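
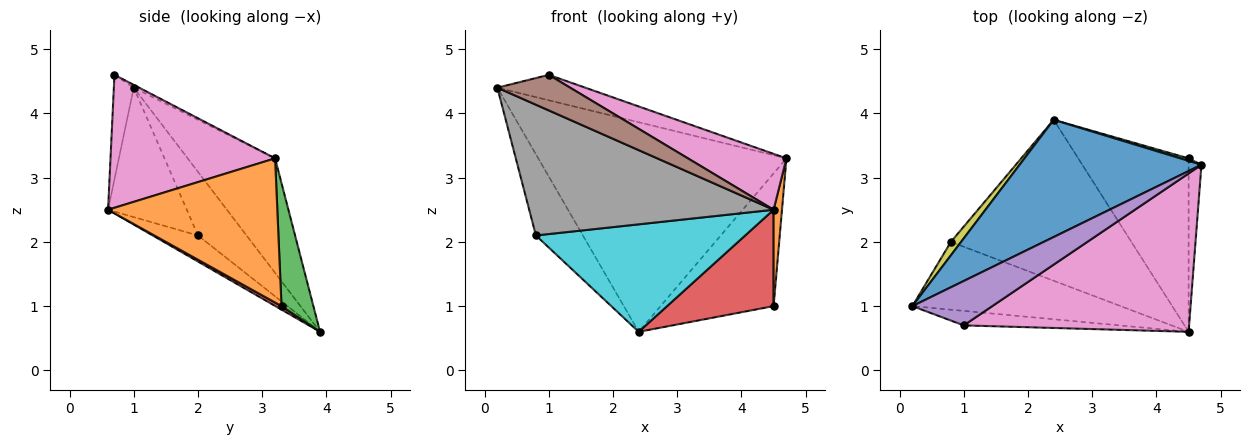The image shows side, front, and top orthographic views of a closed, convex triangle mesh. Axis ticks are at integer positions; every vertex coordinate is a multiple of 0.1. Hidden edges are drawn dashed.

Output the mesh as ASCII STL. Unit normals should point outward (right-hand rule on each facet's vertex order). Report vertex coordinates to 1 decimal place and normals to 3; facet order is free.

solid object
 facet normal -0.294 0.834 0.467
  outer loop
   vertex 2.4 3.9 0.6
   vertex 0.2 1.0 4.4
   vertex 4.7 3.2 3.3
  endloop
 endfacet
 facet normal 0.995 -0.049 -0.089
  outer loop
   vertex 4.5 3.3 1.0
   vertex 4.7 3.2 3.3
   vertex 4.5 0.6 2.5
  endloop
 endfacet
 facet normal 0.271 0.962 0.018
  outer loop
   vertex 4.5 3.3 1.0
   vertex 2.4 3.9 0.6
   vertex 4.7 3.2 3.3
  endloop
 endfacet
 facet normal 0.028 -0.485 -0.874
  outer loop
   vertex 4.5 3.3 1.0
   vertex 4.5 0.6 2.5
   vertex 2.4 3.9 0.6
  endloop
 endfacet
 facet normal -0.031 0.497 0.867
  outer loop
   vertex 1.0 0.7 4.6
   vertex 4.7 3.2 3.3
   vertex 0.2 1.0 4.4
  endloop
 endfacet
 facet normal -0.245 -0.898 -0.366
  outer loop
   vertex 1.0 0.7 4.6
   vertex 0.2 1.0 4.4
   vertex 4.5 0.6 2.5
  endloop
 endfacet
 facet normal 0.486 -0.291 0.824
  outer loop
   vertex 1.0 0.7 4.6
   vertex 4.5 0.6 2.5
   vertex 4.7 3.2 3.3
  endloop
 endfacet
 facet normal -0.275 -0.853 -0.443
  outer loop
   vertex 0.8 2.0 2.1
   vertex 4.5 0.6 2.5
   vertex 0.2 1.0 4.4
  endloop
 endfacet
 facet normal -0.714 0.691 0.114
  outer loop
   vertex 0.8 2.0 2.1
   vertex 0.2 1.0 4.4
   vertex 2.4 3.9 0.6
  endloop
 endfacet
 facet normal -0.119 -0.551 -0.826
  outer loop
   vertex 0.8 2.0 2.1
   vertex 2.4 3.9 0.6
   vertex 4.5 0.6 2.5
  endloop
 endfacet
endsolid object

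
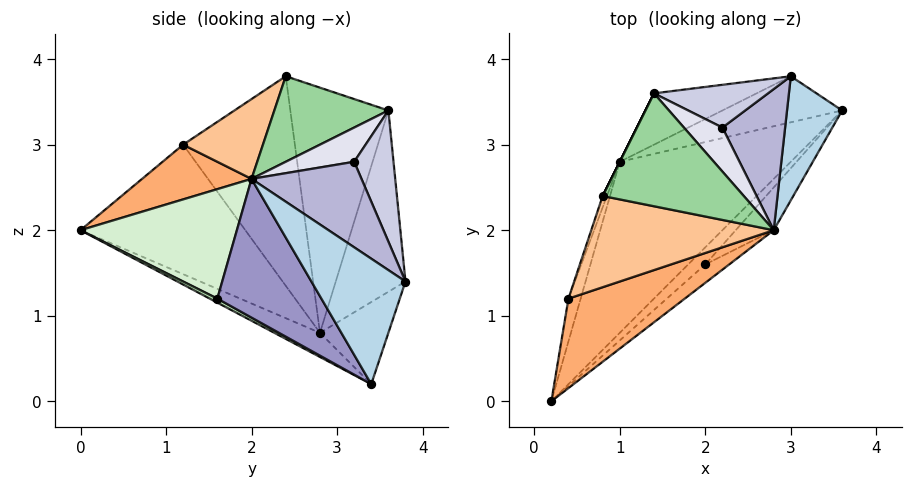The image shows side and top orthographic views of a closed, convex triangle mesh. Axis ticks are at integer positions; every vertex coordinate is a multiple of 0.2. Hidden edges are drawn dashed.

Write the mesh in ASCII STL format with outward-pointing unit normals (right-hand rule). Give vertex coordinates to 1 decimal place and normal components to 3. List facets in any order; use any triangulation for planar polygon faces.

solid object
 facet normal -0.130 -0.359 -0.924
  outer loop
   vertex 1.0 2.8 0.8
   vertex 3.6 3.4 0.2
   vertex 0.2 0.0 2.0
  endloop
 endfacet
 facet normal -0.296 0.852 -0.432
  outer loop
   vertex 1.0 2.8 0.8
   vertex 3.0 3.8 1.4
   vertex 3.6 3.4 0.2
  endloop
 endfacet
 facet normal 0.903 0.164 0.397
  outer loop
   vertex 2.8 2.0 2.6
   vertex 3.6 3.4 0.2
   vertex 3.0 3.8 1.4
  endloop
 endfacet
 facet normal -0.967 0.237 -0.091
  outer loop
   vertex 0.4 1.2 3.0
   vertex 1.0 2.8 0.8
   vertex 0.2 0.0 2.0
  endloop
 endfacet
 facet normal -0.945 0.328 -0.019
  outer loop
   vertex 0.4 1.2 3.0
   vertex 0.8 2.4 3.8
   vertex 1.0 2.8 0.8
  endloop
 endfacet
 facet normal 0.328 -0.636 0.698
  outer loop
   vertex 0.4 1.2 3.0
   vertex 0.2 0.0 2.0
   vertex 2.8 2.0 2.6
  endloop
 endfacet
 facet normal 0.322 -0.597 0.735
  outer loop
   vertex 0.4 1.2 3.0
   vertex 2.8 2.0 2.6
   vertex 0.8 2.4 3.8
  endloop
 endfacet
 facet normal -0.894 0.447 0.000
  outer loop
   vertex 1.4 3.6 3.4
   vertex 1.0 2.8 0.8
   vertex 0.8 2.4 3.8
  endloop
 endfacet
 facet normal -0.384 0.898 -0.217
  outer loop
   vertex 1.4 3.6 3.4
   vertex 3.0 3.8 1.4
   vertex 1.0 2.8 0.8
  endloop
 endfacet
 facet normal 0.518 0.026 0.855
  outer loop
   vertex 1.4 3.6 3.4
   vertex 0.8 2.4 3.8
   vertex 2.8 2.0 2.6
  endloop
 endfacet
 facet normal 0.184 -0.597 -0.781
  outer loop
   vertex 2.0 1.6 1.2
   vertex 0.2 0.0 2.0
   vertex 3.6 3.4 0.2
  endloop
 endfacet
 facet normal 0.624 -0.770 -0.136
  outer loop
   vertex 2.0 1.6 1.2
   vertex 2.8 2.0 2.6
   vertex 0.2 0.0 2.0
  endloop
 endfacet
 facet normal 0.681 -0.709 -0.186
  outer loop
   vertex 2.0 1.6 1.2
   vertex 3.6 3.4 0.2
   vertex 2.8 2.0 2.6
  endloop
 endfacet
 facet normal 0.771 0.291 0.566
  outer loop
   vertex 2.2 3.2 2.8
   vertex 2.8 2.0 2.6
   vertex 3.0 3.8 1.4
  endloop
 endfacet
 facet normal 0.668 0.465 0.581
  outer loop
   vertex 2.2 3.2 2.8
   vertex 3.0 3.8 1.4
   vertex 1.4 3.6 3.4
  endloop
 endfacet
 facet normal 0.650 0.203 0.732
  outer loop
   vertex 2.2 3.2 2.8
   vertex 1.4 3.6 3.4
   vertex 2.8 2.0 2.6
  endloop
 endfacet
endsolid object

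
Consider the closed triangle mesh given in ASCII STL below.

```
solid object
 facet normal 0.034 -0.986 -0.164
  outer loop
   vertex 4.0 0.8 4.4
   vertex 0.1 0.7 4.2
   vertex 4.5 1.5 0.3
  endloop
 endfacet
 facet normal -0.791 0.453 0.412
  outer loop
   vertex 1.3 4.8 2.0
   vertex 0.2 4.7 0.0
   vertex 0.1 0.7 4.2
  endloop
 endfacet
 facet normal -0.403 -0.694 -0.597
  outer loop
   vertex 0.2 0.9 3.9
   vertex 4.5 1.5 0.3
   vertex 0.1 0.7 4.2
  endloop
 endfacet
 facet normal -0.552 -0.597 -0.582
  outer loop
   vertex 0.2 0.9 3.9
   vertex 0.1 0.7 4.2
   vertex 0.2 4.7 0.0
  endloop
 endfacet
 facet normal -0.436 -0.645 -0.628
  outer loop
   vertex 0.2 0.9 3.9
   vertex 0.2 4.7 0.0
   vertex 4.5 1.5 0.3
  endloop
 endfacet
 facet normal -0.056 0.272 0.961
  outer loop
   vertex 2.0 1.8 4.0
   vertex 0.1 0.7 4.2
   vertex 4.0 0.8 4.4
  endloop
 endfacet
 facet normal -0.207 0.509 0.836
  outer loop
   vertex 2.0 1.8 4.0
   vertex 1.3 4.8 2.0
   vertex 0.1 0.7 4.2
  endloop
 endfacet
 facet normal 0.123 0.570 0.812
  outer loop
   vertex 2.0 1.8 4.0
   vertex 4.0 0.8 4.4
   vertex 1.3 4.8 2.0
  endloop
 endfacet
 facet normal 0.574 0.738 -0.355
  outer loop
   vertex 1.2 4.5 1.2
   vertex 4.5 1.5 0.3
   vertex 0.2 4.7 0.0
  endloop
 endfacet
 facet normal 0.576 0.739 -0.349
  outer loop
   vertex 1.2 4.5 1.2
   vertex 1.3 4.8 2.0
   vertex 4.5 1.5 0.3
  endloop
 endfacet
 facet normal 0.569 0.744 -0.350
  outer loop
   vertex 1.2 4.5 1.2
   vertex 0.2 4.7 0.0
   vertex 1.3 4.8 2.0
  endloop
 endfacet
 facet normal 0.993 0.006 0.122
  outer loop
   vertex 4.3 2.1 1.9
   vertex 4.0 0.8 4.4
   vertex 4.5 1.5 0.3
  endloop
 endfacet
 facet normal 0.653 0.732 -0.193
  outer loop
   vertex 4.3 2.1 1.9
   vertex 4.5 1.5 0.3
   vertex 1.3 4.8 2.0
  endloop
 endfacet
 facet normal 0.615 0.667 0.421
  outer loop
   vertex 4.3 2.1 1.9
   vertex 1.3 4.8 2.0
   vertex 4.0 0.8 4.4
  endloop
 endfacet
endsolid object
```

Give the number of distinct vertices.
9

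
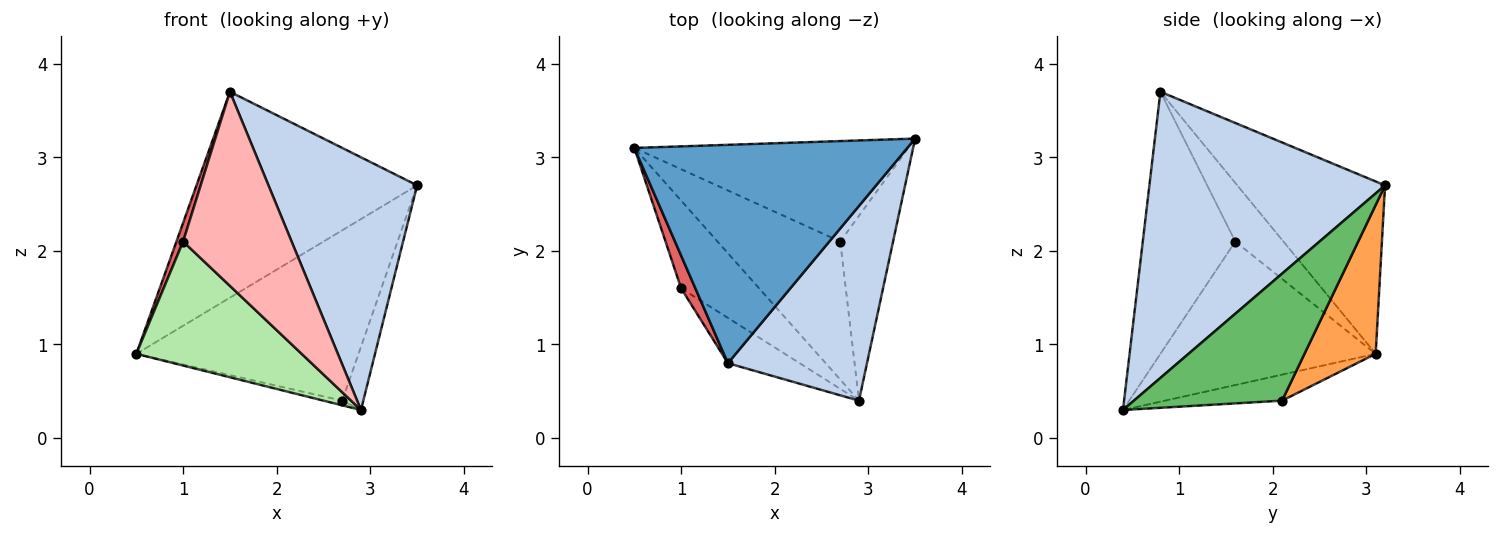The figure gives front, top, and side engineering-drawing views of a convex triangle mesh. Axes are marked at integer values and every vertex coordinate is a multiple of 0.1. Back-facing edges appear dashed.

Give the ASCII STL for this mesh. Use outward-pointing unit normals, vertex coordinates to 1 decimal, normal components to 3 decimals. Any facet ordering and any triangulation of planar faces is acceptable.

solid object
 facet normal -0.417 0.623 0.661
  outer loop
   vertex 1.5 0.8 3.7
   vertex 3.5 3.2 2.7
   vertex 0.5 3.1 0.9
  endloop
 endfacet
 facet normal 0.782 -0.493 0.380
  outer loop
   vertex 1.5 0.8 3.7
   vertex 2.9 0.4 0.3
   vertex 3.5 3.2 2.7
  endloop
 endfacet
 facet normal 0.266 0.830 -0.490
  outer loop
   vertex 2.7 2.1 0.4
   vertex 0.5 3.1 0.9
   vertex 3.5 3.2 2.7
  endloop
 endfacet
 facet normal -0.207 0.033 -0.978
  outer loop
   vertex 2.7 2.1 0.4
   vertex 2.9 0.4 0.3
   vertex 0.5 3.1 0.9
  endloop
 endfacet
 facet normal 0.916 0.130 -0.381
  outer loop
   vertex 2.7 2.1 0.4
   vertex 3.5 3.2 2.7
   vertex 2.9 0.4 0.3
  endloop
 endfacet
 facet normal -0.728 -0.559 -0.396
  outer loop
   vertex 1.0 1.6 2.1
   vertex 0.5 3.1 0.9
   vertex 2.9 0.4 0.3
  endloop
 endfacet
 facet normal -0.963 -0.134 0.234
  outer loop
   vertex 1.0 1.6 2.1
   vertex 1.5 0.8 3.7
   vertex 0.5 3.1 0.9
  endloop
 endfacet
 facet normal -0.639 -0.749 -0.175
  outer loop
   vertex 1.0 1.6 2.1
   vertex 2.9 0.4 0.3
   vertex 1.5 0.8 3.7
  endloop
 endfacet
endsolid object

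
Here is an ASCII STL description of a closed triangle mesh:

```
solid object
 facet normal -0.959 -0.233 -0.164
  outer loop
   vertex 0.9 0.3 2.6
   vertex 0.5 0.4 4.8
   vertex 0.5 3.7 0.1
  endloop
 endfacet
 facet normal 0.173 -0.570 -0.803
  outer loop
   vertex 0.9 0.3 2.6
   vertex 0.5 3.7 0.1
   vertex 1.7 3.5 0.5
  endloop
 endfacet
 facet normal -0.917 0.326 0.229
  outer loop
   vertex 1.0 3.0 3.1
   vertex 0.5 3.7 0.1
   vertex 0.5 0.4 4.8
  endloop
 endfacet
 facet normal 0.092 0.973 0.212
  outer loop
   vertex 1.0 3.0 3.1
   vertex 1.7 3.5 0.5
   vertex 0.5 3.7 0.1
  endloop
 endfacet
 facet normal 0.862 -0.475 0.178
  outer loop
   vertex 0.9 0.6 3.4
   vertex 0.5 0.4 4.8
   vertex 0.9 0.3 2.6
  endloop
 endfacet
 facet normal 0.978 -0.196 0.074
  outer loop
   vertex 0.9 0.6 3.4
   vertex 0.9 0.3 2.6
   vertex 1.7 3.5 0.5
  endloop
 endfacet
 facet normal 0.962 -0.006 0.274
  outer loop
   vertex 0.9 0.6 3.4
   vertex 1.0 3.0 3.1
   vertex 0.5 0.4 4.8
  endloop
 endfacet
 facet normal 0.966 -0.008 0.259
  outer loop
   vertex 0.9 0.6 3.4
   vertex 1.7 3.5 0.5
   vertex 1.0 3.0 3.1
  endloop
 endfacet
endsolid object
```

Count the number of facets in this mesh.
8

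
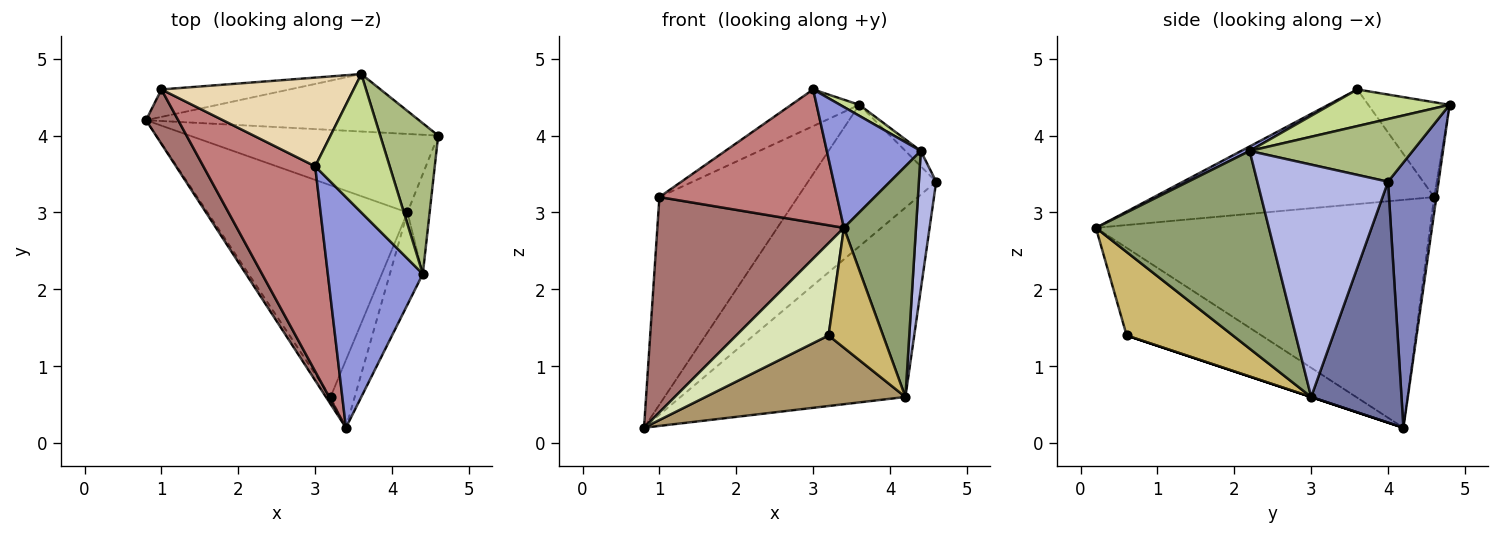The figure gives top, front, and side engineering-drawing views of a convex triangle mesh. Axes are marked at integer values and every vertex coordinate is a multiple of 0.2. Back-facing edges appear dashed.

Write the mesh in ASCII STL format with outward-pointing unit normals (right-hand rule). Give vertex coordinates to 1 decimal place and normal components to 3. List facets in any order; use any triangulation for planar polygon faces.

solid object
 facet normal 0.348 0.866 -0.359
  outer loop
   vertex 4.2 3.0 0.6
   vertex 0.8 4.2 0.2
   vertex 4.6 4.0 3.4
  endloop
 endfacet
 facet normal 0.343 0.870 -0.353
  outer loop
   vertex 3.6 4.8 4.4
   vertex 4.6 4.0 3.4
   vertex 0.8 4.2 0.2
  endloop
 endfacet
 facet normal 0.042 -0.464 0.885
  outer loop
   vertex 4.4 2.2 3.8
   vertex 3.0 3.6 4.6
   vertex 3.4 0.2 2.8
  endloop
 endfacet
 facet normal 0.987 -0.131 -0.094
  outer loop
   vertex 4.4 2.2 3.8
   vertex 4.2 3.0 0.6
   vertex 4.6 4.0 3.4
  endloop
 endfacet
 facet normal 0.912 -0.380 -0.152
  outer loop
   vertex 4.4 2.2 3.8
   vertex 3.4 0.2 2.8
   vertex 4.2 3.0 0.6
  endloop
 endfacet
 facet normal 0.733 0.069 0.677
  outer loop
   vertex 4.4 2.2 3.8
   vertex 4.6 4.0 3.4
   vertex 3.6 4.8 4.4
  endloop
 endfacet
 facet normal 0.440 -0.071 0.895
  outer loop
   vertex 4.4 2.2 3.8
   vertex 3.6 4.8 4.4
   vertex 3.0 3.6 4.6
  endloop
 endfacet
 facet normal -0.825 -0.564 -0.043
  outer loop
   vertex 3.2 0.6 1.4
   vertex 3.4 0.2 2.8
   vertex 0.8 4.2 0.2
  endloop
 endfacet
 facet normal 0.000 -0.316 -0.949
  outer loop
   vertex 3.2 0.6 1.4
   vertex 0.8 4.2 0.2
   vertex 4.2 3.0 0.6
  endloop
 endfacet
 facet normal 0.862 -0.442 -0.249
  outer loop
   vertex 3.2 0.6 1.4
   vertex 4.2 3.0 0.6
   vertex 3.4 0.2 2.8
  endloop
 endfacet
 facet normal -0.016 0.991 -0.131
  outer loop
   vertex 1.0 4.6 3.2
   vertex 3.6 4.8 4.4
   vertex 0.8 4.2 0.2
  endloop
 endfacet
 facet normal -0.415 0.348 0.841
  outer loop
   vertex 1.0 4.6 3.2
   vertex 3.0 3.6 4.6
   vertex 3.6 4.8 4.4
  endloop
 endfacet
 facet normal -0.867 -0.484 0.122
  outer loop
   vertex 1.0 4.6 3.2
   vertex 0.8 4.2 0.2
   vertex 3.4 0.2 2.8
  endloop
 endfacet
 facet normal -0.652 -0.413 0.636
  outer loop
   vertex 1.0 4.6 3.2
   vertex 3.4 0.2 2.8
   vertex 3.0 3.6 4.6
  endloop
 endfacet
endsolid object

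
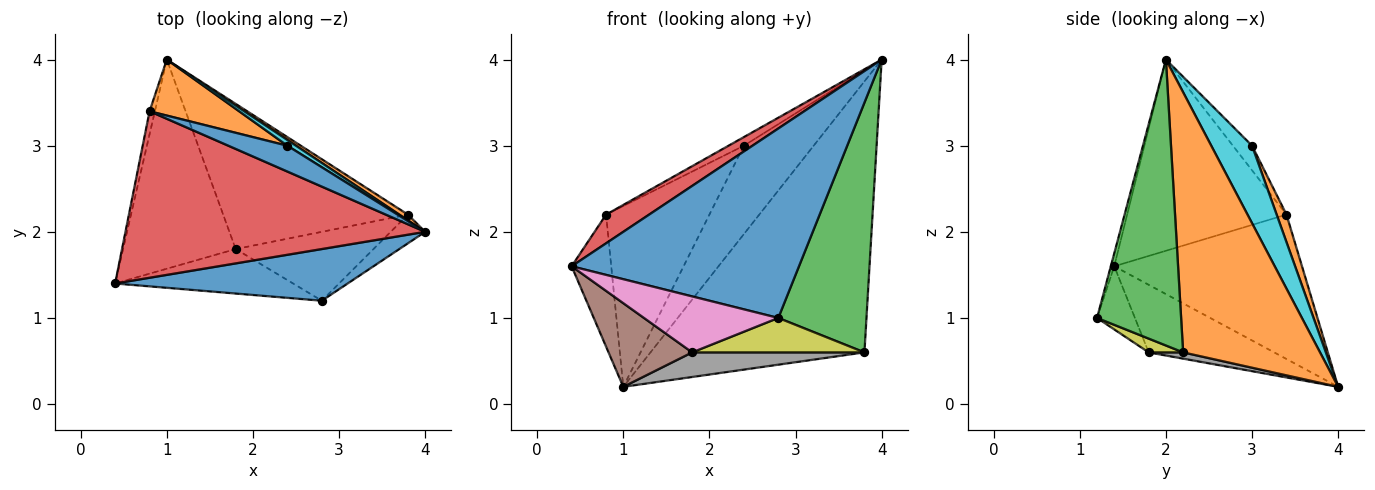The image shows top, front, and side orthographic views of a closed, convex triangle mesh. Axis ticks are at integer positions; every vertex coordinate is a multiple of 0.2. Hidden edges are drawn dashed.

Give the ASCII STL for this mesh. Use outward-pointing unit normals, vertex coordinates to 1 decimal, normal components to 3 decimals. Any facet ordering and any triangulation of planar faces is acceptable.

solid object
 facet normal -0.015 -0.965 0.263
  outer loop
   vertex 2.8 1.2 1.0
   vertex 4.0 2.0 4.0
   vertex 0.4 1.4 1.6
  endloop
 endfacet
 facet normal 0.539 0.842 0.018
  outer loop
   vertex 3.8 2.2 0.6
   vertex 1.0 4.0 0.2
   vertex 4.0 2.0 4.0
  endloop
 endfacet
 facet normal 0.688 -0.721 -0.083
  outer loop
   vertex 3.8 2.2 0.6
   vertex 4.0 2.0 4.0
   vertex 2.8 1.2 1.0
  endloop
 endfacet
 facet normal -0.532 -0.144 0.834
  outer loop
   vertex 0.8 3.4 2.2
   vertex 0.4 1.4 1.6
   vertex 4.0 2.0 4.0
  endloop
 endfacet
 facet normal -0.978 0.206 -0.036
  outer loop
   vertex 0.8 3.4 2.2
   vertex 1.0 4.0 0.2
   vertex 0.4 1.4 1.6
  endloop
 endfacet
 facet normal -0.487 -0.324 -0.811
  outer loop
   vertex 1.8 1.8 0.6
   vertex 0.4 1.4 1.6
   vertex 1.0 4.0 0.2
  endloop
 endfacet
 facet normal -0.216 -0.764 -0.608
  outer loop
   vertex 1.8 1.8 0.6
   vertex 2.8 1.2 1.0
   vertex 0.4 1.4 1.6
  endloop
 endfacet
 facet normal 0.033 -0.167 -0.985
  outer loop
   vertex 1.8 1.8 0.6
   vertex 1.0 4.0 0.2
   vertex 3.8 2.2 0.6
  endloop
 endfacet
 facet normal 0.089 -0.445 -0.891
  outer loop
   vertex 1.8 1.8 0.6
   vertex 3.8 2.2 0.6
   vertex 2.8 1.2 1.0
  endloop
 endfacet
 facet normal 0.504 0.862 0.056
  outer loop
   vertex 2.4 3.0 3.0
   vertex 4.0 2.0 4.0
   vertex 1.0 4.0 0.2
  endloop
 endfacet
 facet normal -0.368 0.294 0.882
  outer loop
   vertex 2.4 3.0 3.0
   vertex 0.8 3.4 2.2
   vertex 4.0 2.0 4.0
  endloop
 endfacet
 facet normal 0.091 0.951 0.294
  outer loop
   vertex 2.4 3.0 3.0
   vertex 1.0 4.0 0.2
   vertex 0.8 3.4 2.2
  endloop
 endfacet
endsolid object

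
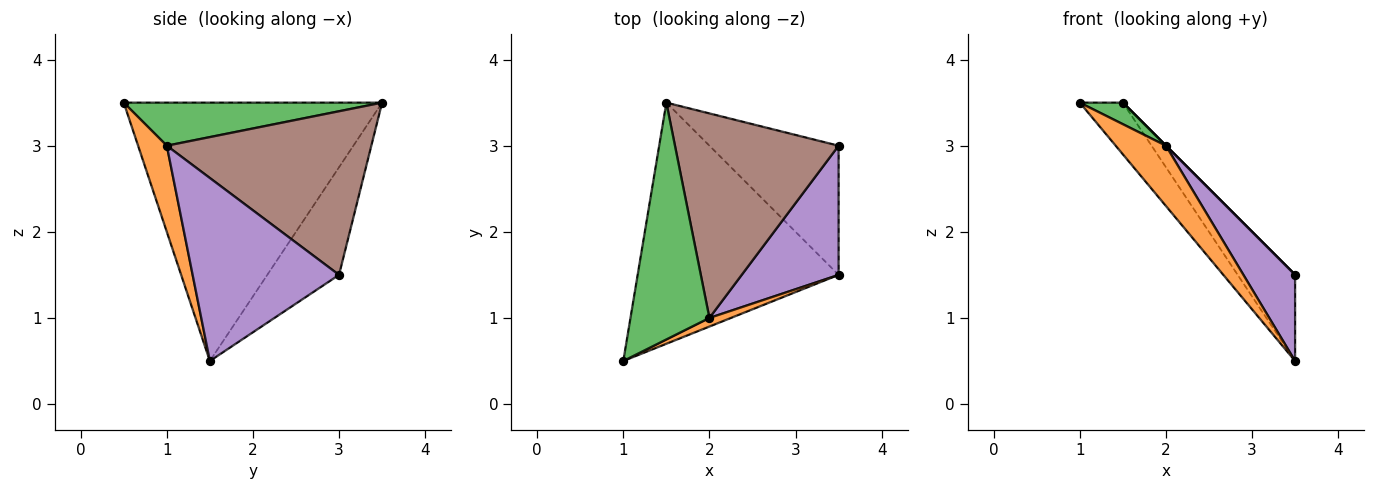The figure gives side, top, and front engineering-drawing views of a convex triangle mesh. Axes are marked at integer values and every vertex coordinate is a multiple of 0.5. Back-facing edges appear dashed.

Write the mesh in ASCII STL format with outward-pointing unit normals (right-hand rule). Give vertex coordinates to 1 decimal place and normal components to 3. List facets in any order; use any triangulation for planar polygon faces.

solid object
 facet normal -0.783 0.130 -0.609
  outer loop
   vertex 1.5 3.5 3.5
   vertex 3.5 1.5 0.5
   vertex 1.0 0.5 3.5
  endloop
 endfacet
 facet normal 0.492 -0.862 0.123
  outer loop
   vertex 2.0 1.0 3.0
   vertex 1.0 0.5 3.5
   vertex 3.5 1.5 0.5
  endloop
 endfacet
 facet normal 0.477 -0.080 0.875
  outer loop
   vertex 2.0 1.0 3.0
   vertex 1.5 3.5 3.5
   vertex 1.0 0.5 3.5
  endloop
 endfacet
 facet normal -0.570 0.456 -0.684
  outer loop
   vertex 3.5 3.0 1.5
   vertex 3.5 1.5 0.5
   vertex 1.5 3.5 3.5
  endloop
 endfacet
 facet normal 0.844 -0.298 0.447
  outer loop
   vertex 3.5 3.0 1.5
   vertex 2.0 1.0 3.0
   vertex 3.5 1.5 0.5
  endloop
 endfacet
 facet normal 0.707 0.000 0.707
  outer loop
   vertex 3.5 3.0 1.5
   vertex 1.5 3.5 3.5
   vertex 2.0 1.0 3.0
  endloop
 endfacet
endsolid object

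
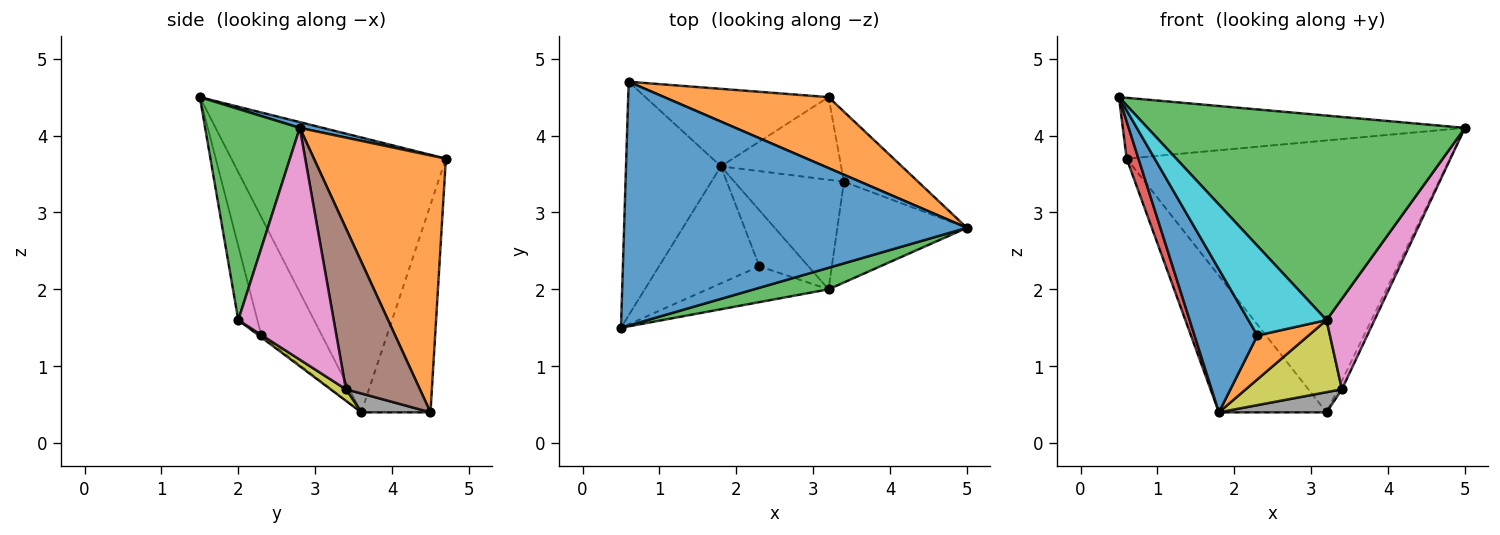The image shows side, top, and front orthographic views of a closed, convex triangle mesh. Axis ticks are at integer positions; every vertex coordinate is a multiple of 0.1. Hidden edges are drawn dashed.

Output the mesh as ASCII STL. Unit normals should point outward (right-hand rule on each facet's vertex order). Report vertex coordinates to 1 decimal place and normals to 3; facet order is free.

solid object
 facet normal 0.016 0.242 0.970
  outer loop
   vertex 0.6 4.7 3.7
   vertex 0.5 1.5 4.5
   vertex 5.0 2.8 4.1
  endloop
 endfacet
 facet normal 0.367 0.900 0.235
  outer loop
   vertex 3.2 4.5 0.4
   vertex 0.6 4.7 3.7
   vertex 5.0 2.8 4.1
  endloop
 endfacet
 facet normal 0.284 -0.953 0.100
  outer loop
   vertex 3.2 2.0 1.6
   vertex 5.0 2.8 4.1
   vertex 0.5 1.5 4.5
  endloop
 endfacet
 facet normal -0.944 -0.052 -0.326
  outer loop
   vertex 1.8 3.6 0.4
   vertex 0.5 1.5 4.5
   vertex 0.6 4.7 3.7
  endloop
 endfacet
 facet normal -0.488 0.759 -0.431
  outer loop
   vertex 1.8 3.6 0.4
   vertex 0.6 4.7 3.7
   vertex 3.2 4.5 0.4
  endloop
 endfacet
 facet normal 0.907 0.051 -0.418
  outer loop
   vertex 3.4 3.4 0.7
   vertex 3.2 4.5 0.4
   vertex 5.0 2.8 4.1
  endloop
 endfacet
 facet normal 0.799 -0.402 -0.447
  outer loop
   vertex 3.4 3.4 0.7
   vertex 5.0 2.8 4.1
   vertex 3.2 2.0 1.6
  endloop
 endfacet
 facet normal 0.151 -0.235 -0.960
  outer loop
   vertex 3.4 3.4 0.7
   vertex 1.8 3.6 0.4
   vertex 3.2 4.5 0.4
  endloop
 endfacet
 facet normal 0.088 -0.548 -0.832
  outer loop
   vertex 3.4 3.4 0.7
   vertex 3.2 2.0 1.6
   vertex 1.8 3.6 0.4
  endloop
 endfacet
 facet normal -0.221 -0.905 -0.362
  outer loop
   vertex 2.3 2.3 1.4
   vertex 3.2 2.0 1.6
   vertex 0.5 1.5 4.5
  endloop
 endfacet
 facet normal -0.598 -0.620 -0.507
  outer loop
   vertex 2.3 2.3 1.4
   vertex 0.5 1.5 4.5
   vertex 1.8 3.6 0.4
  endloop
 endfacet
 facet normal -0.031 -0.617 -0.786
  outer loop
   vertex 2.3 2.3 1.4
   vertex 1.8 3.6 0.4
   vertex 3.2 2.0 1.6
  endloop
 endfacet
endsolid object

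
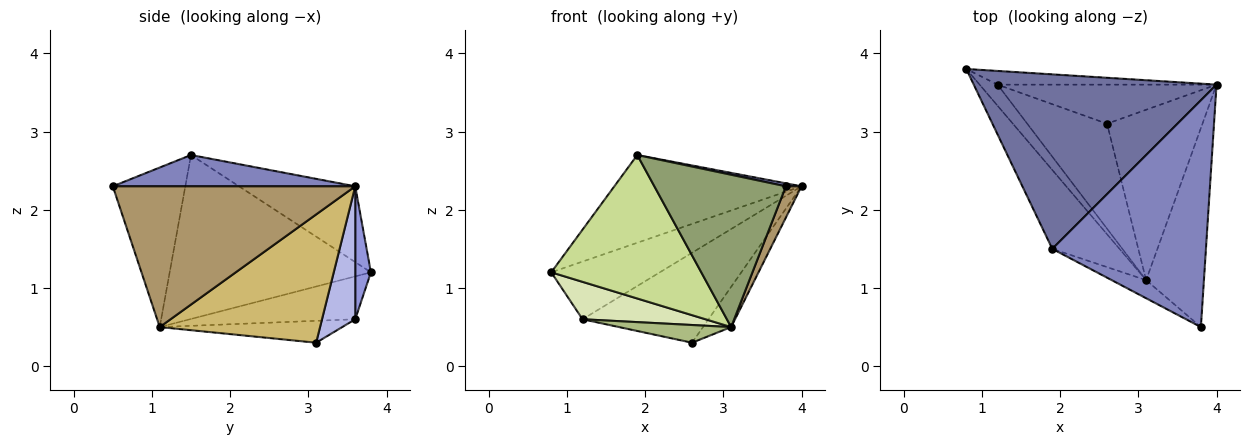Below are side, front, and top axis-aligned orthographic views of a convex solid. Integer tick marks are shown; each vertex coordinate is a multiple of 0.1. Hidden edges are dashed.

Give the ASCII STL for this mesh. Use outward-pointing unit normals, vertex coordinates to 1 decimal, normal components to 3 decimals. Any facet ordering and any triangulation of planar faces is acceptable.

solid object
 facet normal -0.269 0.433 0.861
  outer loop
   vertex 1.9 1.5 2.7
   vertex 4.0 3.6 2.3
   vertex 0.8 3.8 1.2
  endloop
 endfacet
 facet normal 0.200 -0.013 0.980
  outer loop
   vertex 1.9 1.5 2.7
   vertex 3.8 0.5 2.3
   vertex 4.0 3.6 2.3
  endloop
 endfacet
 facet normal 0.139 0.964 -0.229
  outer loop
   vertex 1.2 3.6 0.6
   vertex 0.8 3.8 1.2
   vertex 4.0 3.6 2.3
  endloop
 endfacet
 facet normal 0.235 0.891 -0.388
  outer loop
   vertex 1.2 3.6 0.6
   vertex 4.0 3.6 2.3
   vertex 2.6 3.1 0.3
  endloop
 endfacet
 facet normal -0.480 -0.871 -0.104
  outer loop
   vertex 3.1 1.1 0.5
   vertex 3.8 0.5 2.3
   vertex 1.9 1.5 2.7
  endloop
 endfacet
 facet normal -0.261 -0.161 -0.952
  outer loop
   vertex 3.1 1.1 0.5
   vertex 1.2 3.6 0.6
   vertex 2.6 3.1 0.3
  endloop
 endfacet
 facet normal -0.762 -0.568 -0.312
  outer loop
   vertex 3.1 1.1 0.5
   vertex 1.9 1.5 2.7
   vertex 0.8 3.8 1.2
  endloop
 endfacet
 facet normal -0.761 -0.565 -0.319
  outer loop
   vertex 3.1 1.1 0.5
   vertex 0.8 3.8 1.2
   vertex 1.2 3.6 0.6
  endloop
 endfacet
 facet normal 0.923 -0.060 -0.379
  outer loop
   vertex 3.1 1.1 0.5
   vertex 4.0 3.6 2.3
   vertex 3.8 0.5 2.3
  endloop
 endfacet
 facet normal 0.794 0.140 -0.591
  outer loop
   vertex 3.1 1.1 0.5
   vertex 2.6 3.1 0.3
   vertex 4.0 3.6 2.3
  endloop
 endfacet
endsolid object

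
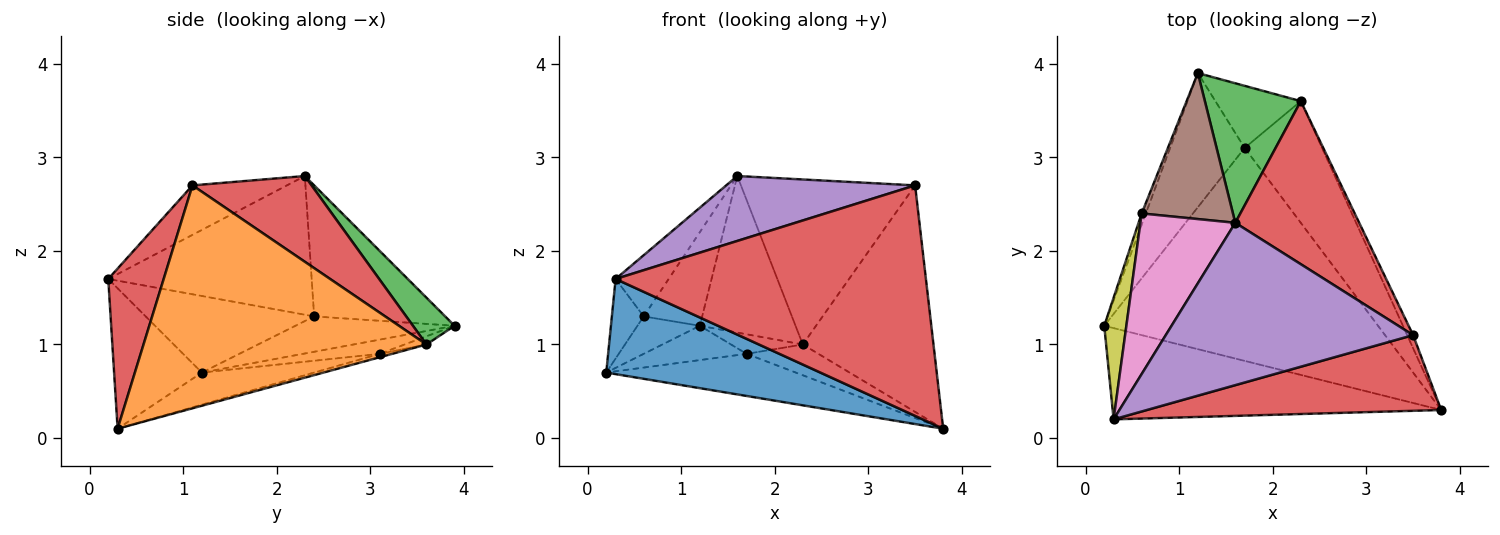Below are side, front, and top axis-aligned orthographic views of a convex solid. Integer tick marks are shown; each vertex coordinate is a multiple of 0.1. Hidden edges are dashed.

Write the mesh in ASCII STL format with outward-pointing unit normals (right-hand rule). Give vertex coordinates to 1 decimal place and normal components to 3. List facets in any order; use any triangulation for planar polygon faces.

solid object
 facet normal -0.284 -0.692 -0.664
  outer loop
   vertex 0.3 0.2 1.7
   vertex 0.2 1.2 0.7
   vertex 3.8 0.3 0.1
  endloop
 endfacet
 facet normal -0.114 0.193 -0.975
  outer loop
   vertex 1.7 3.1 0.9
   vertex 3.8 0.3 0.1
   vertex 0.2 1.2 0.7
  endloop
 endfacet
 facet normal -0.182 0.244 -0.953
  outer loop
   vertex 1.7 3.1 0.9
   vertex 0.2 1.2 0.7
   vertex 1.2 3.9 1.2
  endloop
 endfacet
 facet normal 0.167 -0.937 0.308
  outer loop
   vertex 3.5 1.1 2.7
   vertex 0.3 0.2 1.7
   vertex 3.8 0.3 0.1
  endloop
 endfacet
 facet normal -0.183 -0.365 0.913
  outer loop
   vertex 3.5 1.1 2.7
   vertex 1.6 2.3 2.8
   vertex 0.3 0.2 1.7
  endloop
 endfacet
 facet normal -0.771 0.344 0.537
  outer loop
   vertex 0.6 2.4 1.3
   vertex 1.6 2.3 2.8
   vertex 1.2 3.9 1.2
  endloop
 endfacet
 facet normal -0.807 0.210 0.552
  outer loop
   vertex 0.6 2.4 1.3
   vertex 0.3 0.2 1.7
   vertex 1.6 2.3 2.8
  endloop
 endfacet
 facet normal -0.925 0.363 -0.109
  outer loop
   vertex 0.6 2.4 1.3
   vertex 1.2 3.9 1.2
   vertex 0.2 1.2 0.7
  endloop
 endfacet
 facet normal -0.945 0.179 0.273
  outer loop
   vertex 0.6 2.4 1.3
   vertex 0.2 1.2 0.7
   vertex 0.3 0.2 1.7
  endloop
 endfacet
 facet normal -0.043 0.245 -0.969
  outer loop
   vertex 2.3 3.6 1.0
   vertex 3.8 0.3 0.1
   vertex 1.7 3.1 0.9
  endloop
 endfacet
 facet normal -0.091 0.299 -0.950
  outer loop
   vertex 2.3 3.6 1.0
   vertex 1.7 3.1 0.9
   vertex 1.2 3.9 1.2
  endloop
 endfacet
 facet normal 0.908 0.419 -0.024
  outer loop
   vertex 2.3 3.6 1.0
   vertex 3.5 1.1 2.7
   vertex 3.8 0.3 0.1
  endloop
 endfacet
 facet normal 0.309 0.710 0.633
  outer loop
   vertex 2.3 3.6 1.0
   vertex 1.2 3.9 1.2
   vertex 1.6 2.3 2.8
  endloop
 endfacet
 facet normal 0.437 0.640 0.632
  outer loop
   vertex 2.3 3.6 1.0
   vertex 1.6 2.3 2.8
   vertex 3.5 1.1 2.7
  endloop
 endfacet
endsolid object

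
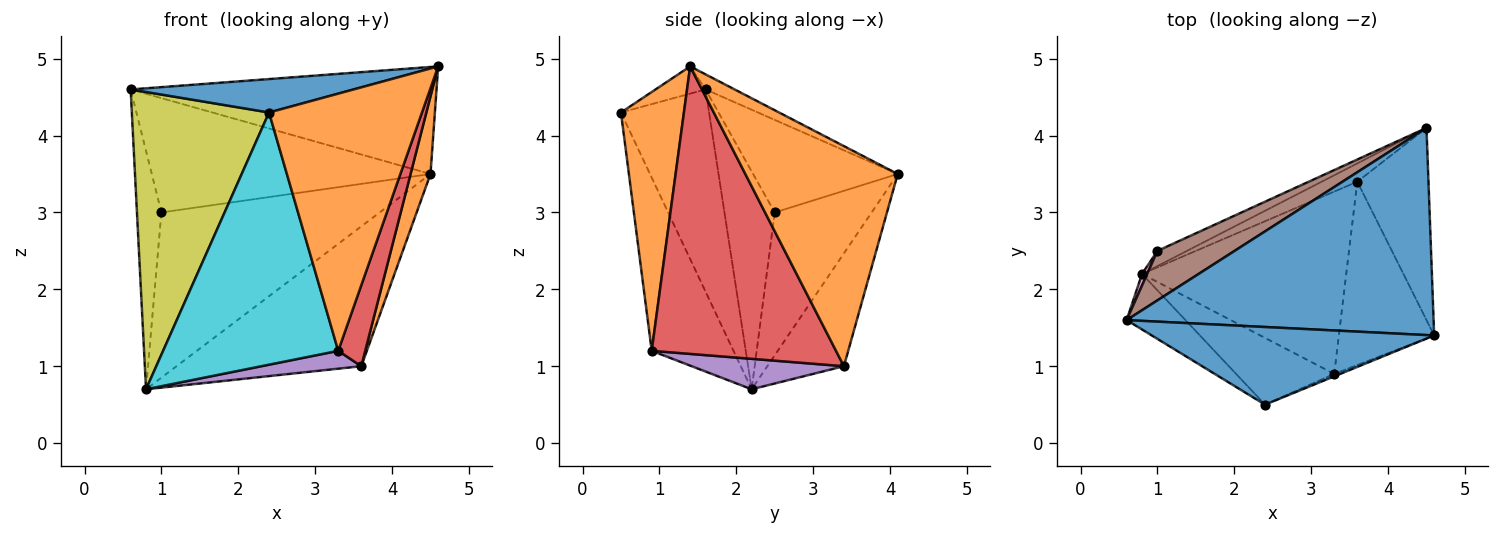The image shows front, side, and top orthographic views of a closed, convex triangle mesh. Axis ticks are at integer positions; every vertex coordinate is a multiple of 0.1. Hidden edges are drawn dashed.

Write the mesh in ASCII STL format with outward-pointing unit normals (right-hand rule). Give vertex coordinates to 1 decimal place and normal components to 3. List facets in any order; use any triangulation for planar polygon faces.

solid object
 facet normal -0.044 0.459 0.888
  outer loop
   vertex 4.5 4.1 3.5
   vertex 0.6 1.6 4.6
   vertex 4.6 1.4 4.9
  endloop
 endfacet
 facet normal 0.944 -0.123 -0.305
  outer loop
   vertex 3.6 3.4 1.0
   vertex 4.5 4.1 3.5
   vertex 4.6 1.4 4.9
  endloop
 endfacet
 facet normal -0.380 0.917 -0.120
  outer loop
   vertex 3.6 3.4 1.0
   vertex 0.8 2.2 0.7
   vertex 4.5 4.1 3.5
  endloop
 endfacet
 facet normal 0.940 -0.138 -0.312
  outer loop
   vertex 3.3 0.9 1.2
   vertex 3.6 3.4 1.0
   vertex 4.6 1.4 4.9
  endloop
 endfacet
 facet normal 0.147 -0.096 -0.984
  outer loop
   vertex 3.3 0.9 1.2
   vertex 0.8 2.2 0.7
   vertex 3.6 3.4 1.0
  endloop
 endfacet
 facet normal -0.430 0.829 0.359
  outer loop
   vertex 1.0 2.5 3.0
   vertex 0.6 1.6 4.6
   vertex 4.5 4.1 3.5
  endloop
 endfacet
 facet normal -0.899 0.437 0.021
  outer loop
   vertex 1.0 2.5 3.0
   vertex 0.8 2.2 0.7
   vertex 0.6 1.6 4.6
  endloop
 endfacet
 facet normal -0.404 0.911 -0.084
  outer loop
   vertex 1.0 2.5 3.0
   vertex 4.5 4.1 3.5
   vertex 0.8 2.2 0.7
  endloop
 endfacet
 facet normal -0.534 -0.831 -0.155
  outer loop
   vertex 2.4 0.5 4.3
   vertex 0.6 1.6 4.6
   vertex 0.8 2.2 0.7
  endloop
 endfacet
 facet normal -0.412 -0.881 -0.233
  outer loop
   vertex 2.4 0.5 4.3
   vertex 0.8 2.2 0.7
   vertex 3.3 0.9 1.2
  endloop
 endfacet
 facet normal -0.088 -0.394 0.915
  outer loop
   vertex 2.4 0.5 4.3
   vertex 4.6 1.4 4.9
   vertex 0.6 1.6 4.6
  endloop
 endfacet
 facet normal 0.381 -0.925 -0.009
  outer loop
   vertex 2.4 0.5 4.3
   vertex 3.3 0.9 1.2
   vertex 4.6 1.4 4.9
  endloop
 endfacet
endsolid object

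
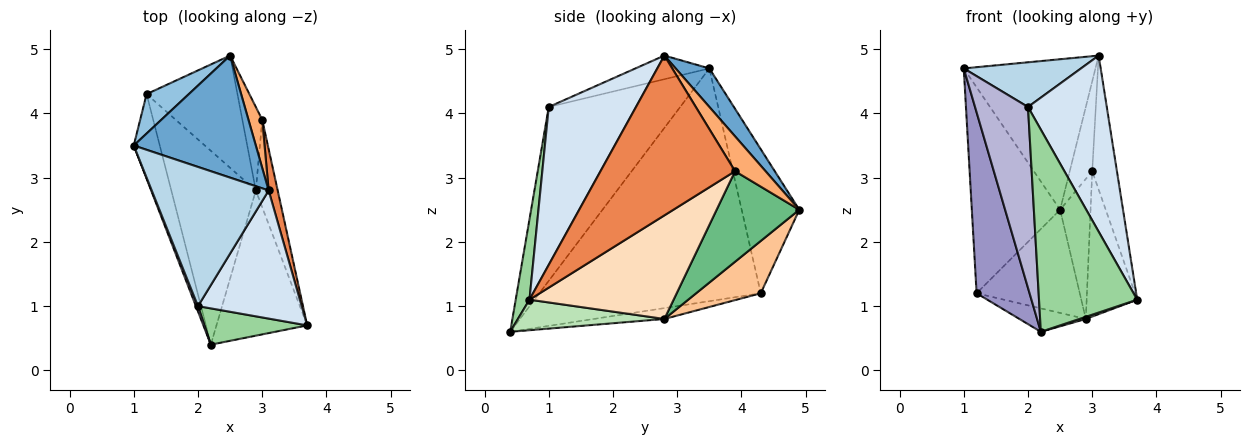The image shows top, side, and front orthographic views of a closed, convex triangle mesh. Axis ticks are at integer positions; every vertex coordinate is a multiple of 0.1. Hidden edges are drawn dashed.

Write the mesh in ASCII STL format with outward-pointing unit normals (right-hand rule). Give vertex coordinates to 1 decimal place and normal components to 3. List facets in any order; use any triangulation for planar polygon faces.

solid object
 facet normal 0.195 0.762 0.618
  outer loop
   vertex 3.1 2.8 4.9
   vertex 2.5 4.9 2.5
   vertex 1.0 3.5 4.7
  endloop
 endfacet
 facet normal -0.540 0.827 0.158
  outer loop
   vertex 1.2 4.3 1.2
   vertex 1.0 3.5 4.7
   vertex 2.5 4.9 2.5
  endloop
 endfacet
 facet normal -0.189 -0.300 0.935
  outer loop
   vertex 2.0 1.0 4.1
   vertex 3.1 2.8 4.9
   vertex 1.0 3.5 4.7
  endloop
 endfacet
 facet normal 0.667 -0.602 0.438
  outer loop
   vertex 2.0 1.0 4.1
   vertex 3.7 0.7 1.1
   vertex 3.1 2.8 4.9
  endloop
 endfacet
 facet normal 0.982 0.180 0.056
  outer loop
   vertex 3.0 3.9 3.1
   vertex 3.1 2.8 4.9
   vertex 3.7 0.7 1.1
  endloop
 endfacet
 facet normal 0.767 0.565 0.303
  outer loop
   vertex 3.0 3.9 3.1
   vertex 2.5 4.9 2.5
   vertex 3.1 2.8 4.9
  endloop
 endfacet
 facet normal 0.390 0.623 -0.678
  outer loop
   vertex 2.9 2.8 0.8
   vertex 1.2 4.3 1.2
   vertex 2.5 4.9 2.5
  endloop
 endfacet
 facet normal 0.925 0.325 -0.195
  outer loop
   vertex 2.9 2.8 0.8
   vertex 3.0 3.9 3.1
   vertex 3.7 0.7 1.1
  endloop
 endfacet
 facet normal 0.919 0.338 -0.202
  outer loop
   vertex 2.9 2.8 0.8
   vertex 2.5 4.9 2.5
   vertex 3.0 3.9 3.1
  endloop
 endfacet
 facet normal 0.137 -0.975 0.175
  outer loop
   vertex 2.2 0.4 0.6
   vertex 3.7 0.7 1.1
   vertex 2.0 1.0 4.1
  endloop
 endfacet
 facet normal 0.319 -0.014 -0.948
  outer loop
   vertex 2.2 0.4 0.6
   vertex 2.9 2.8 0.8
   vertex 3.7 0.7 1.1
  endloop
 endfacet
 facet normal -0.127 0.119 -0.985
  outer loop
   vertex 2.2 0.4 0.6
   vertex 1.2 4.3 1.2
   vertex 2.9 2.8 0.8
  endloop
 endfacet
 facet normal -0.967 -0.231 -0.108
  outer loop
   vertex 2.2 0.4 0.6
   vertex 1.0 3.5 4.7
   vertex 1.2 4.3 1.2
  endloop
 endfacet
 facet normal -0.928 -0.374 0.011
  outer loop
   vertex 2.2 0.4 0.6
   vertex 2.0 1.0 4.1
   vertex 1.0 3.5 4.7
  endloop
 endfacet
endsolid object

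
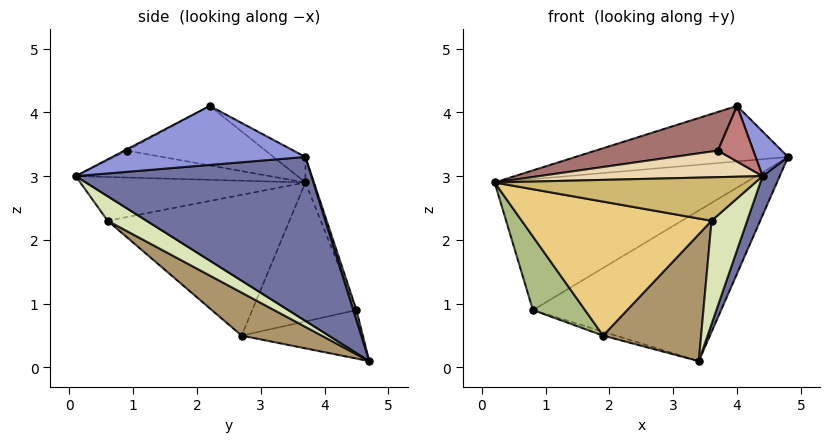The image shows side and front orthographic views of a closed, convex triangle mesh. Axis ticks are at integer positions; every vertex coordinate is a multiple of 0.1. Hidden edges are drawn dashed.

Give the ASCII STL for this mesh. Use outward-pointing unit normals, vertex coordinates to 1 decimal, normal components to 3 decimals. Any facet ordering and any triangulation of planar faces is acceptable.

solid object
 facet normal 0.906 -0.066 -0.417
  outer loop
   vertex 3.4 4.7 0.1
   vertex 4.8 3.7 3.3
   vertex 4.4 0.1 3.0
  endloop
 endfacet
 facet normal -0.075 0.500 0.863
  outer loop
   vertex 4.0 2.2 4.1
   vertex 4.8 3.7 3.3
   vertex 0.2 3.7 2.9
  endloop
 endfacet
 facet normal 0.817 -0.137 0.560
  outer loop
   vertex 4.0 2.2 4.1
   vertex 4.4 0.1 3.0
   vertex 4.8 3.7 3.3
  endloop
 endfacet
 facet normal -0.032 0.931 0.363
  outer loop
   vertex 0.8 4.5 0.9
   vertex 0.2 3.7 2.9
   vertex 4.8 3.7 3.3
  endloop
 endfacet
 facet normal 0.016 0.956 0.292
  outer loop
   vertex 0.8 4.5 0.9
   vertex 4.8 3.7 3.3
   vertex 3.4 4.7 0.1
  endloop
 endfacet
 facet normal -0.816 -0.408 -0.408
  outer loop
   vertex 0.8 4.5 0.9
   vertex 1.9 2.7 0.5
   vertex 0.2 3.7 2.9
  endloop
 endfacet
 facet normal -0.296 0.031 -0.955
  outer loop
   vertex 0.8 4.5 0.9
   vertex 3.4 4.7 0.1
   vertex 1.9 2.7 0.5
  endloop
 endfacet
 facet normal 0.444 -0.407 -0.798
  outer loop
   vertex 3.6 0.6 2.3
   vertex 3.4 4.7 0.1
   vertex 4.4 0.1 3.0
  endloop
 endfacet
 facet normal 0.351 -0.429 -0.832
  outer loop
   vertex 3.6 0.6 2.3
   vertex 1.9 2.7 0.5
   vertex 3.4 4.7 0.1
  endloop
 endfacet
 facet normal -0.640 -0.741 0.202
  outer loop
   vertex 3.6 0.6 2.3
   vertex 4.4 0.1 3.0
   vertex 0.2 3.7 2.9
  endloop
 endfacet
 facet normal -0.680 -0.710 -0.186
  outer loop
   vertex 3.6 0.6 2.3
   vertex 0.2 3.7 2.9
   vertex 1.9 2.7 0.5
  endloop
 endfacet
 facet normal -0.617 -0.710 0.341
  outer loop
   vertex 3.7 0.9 3.4
   vertex 0.2 3.7 2.9
   vertex 4.4 0.1 3.0
  endloop
 endfacet
 facet normal -0.407 -0.359 0.840
  outer loop
   vertex 3.7 0.9 3.4
   vertex 4.0 2.2 4.1
   vertex 0.2 3.7 2.9
  endloop
 endfacet
 facet normal -0.031 -0.468 0.883
  outer loop
   vertex 3.7 0.9 3.4
   vertex 4.4 0.1 3.0
   vertex 4.0 2.2 4.1
  endloop
 endfacet
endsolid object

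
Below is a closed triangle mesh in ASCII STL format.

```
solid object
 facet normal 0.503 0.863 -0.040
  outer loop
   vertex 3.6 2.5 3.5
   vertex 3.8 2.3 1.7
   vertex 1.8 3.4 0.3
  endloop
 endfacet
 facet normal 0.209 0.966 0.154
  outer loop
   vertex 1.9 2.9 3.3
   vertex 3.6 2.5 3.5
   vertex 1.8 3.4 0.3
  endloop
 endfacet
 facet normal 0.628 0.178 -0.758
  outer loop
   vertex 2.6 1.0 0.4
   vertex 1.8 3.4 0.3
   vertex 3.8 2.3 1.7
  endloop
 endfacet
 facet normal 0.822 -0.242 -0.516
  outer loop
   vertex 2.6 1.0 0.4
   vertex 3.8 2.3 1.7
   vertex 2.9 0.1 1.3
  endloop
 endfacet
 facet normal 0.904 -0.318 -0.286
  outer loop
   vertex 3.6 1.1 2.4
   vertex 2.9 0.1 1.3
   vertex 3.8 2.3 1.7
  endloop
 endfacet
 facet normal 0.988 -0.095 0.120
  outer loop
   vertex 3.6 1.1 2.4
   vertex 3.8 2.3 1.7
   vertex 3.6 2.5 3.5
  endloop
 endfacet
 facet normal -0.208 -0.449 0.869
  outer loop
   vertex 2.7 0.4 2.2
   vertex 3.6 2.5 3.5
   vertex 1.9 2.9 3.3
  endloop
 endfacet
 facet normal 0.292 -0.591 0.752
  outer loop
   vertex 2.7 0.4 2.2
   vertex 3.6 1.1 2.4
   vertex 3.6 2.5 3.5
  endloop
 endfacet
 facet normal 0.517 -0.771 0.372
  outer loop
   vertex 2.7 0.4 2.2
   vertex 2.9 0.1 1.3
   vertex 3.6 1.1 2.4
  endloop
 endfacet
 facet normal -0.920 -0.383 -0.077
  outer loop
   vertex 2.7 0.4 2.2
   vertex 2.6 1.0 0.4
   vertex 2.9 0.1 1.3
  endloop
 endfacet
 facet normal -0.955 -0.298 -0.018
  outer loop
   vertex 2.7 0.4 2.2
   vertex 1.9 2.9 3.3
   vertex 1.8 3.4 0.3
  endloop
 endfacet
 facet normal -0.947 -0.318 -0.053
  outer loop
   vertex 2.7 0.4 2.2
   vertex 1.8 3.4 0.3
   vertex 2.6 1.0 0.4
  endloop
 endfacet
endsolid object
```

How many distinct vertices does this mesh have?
8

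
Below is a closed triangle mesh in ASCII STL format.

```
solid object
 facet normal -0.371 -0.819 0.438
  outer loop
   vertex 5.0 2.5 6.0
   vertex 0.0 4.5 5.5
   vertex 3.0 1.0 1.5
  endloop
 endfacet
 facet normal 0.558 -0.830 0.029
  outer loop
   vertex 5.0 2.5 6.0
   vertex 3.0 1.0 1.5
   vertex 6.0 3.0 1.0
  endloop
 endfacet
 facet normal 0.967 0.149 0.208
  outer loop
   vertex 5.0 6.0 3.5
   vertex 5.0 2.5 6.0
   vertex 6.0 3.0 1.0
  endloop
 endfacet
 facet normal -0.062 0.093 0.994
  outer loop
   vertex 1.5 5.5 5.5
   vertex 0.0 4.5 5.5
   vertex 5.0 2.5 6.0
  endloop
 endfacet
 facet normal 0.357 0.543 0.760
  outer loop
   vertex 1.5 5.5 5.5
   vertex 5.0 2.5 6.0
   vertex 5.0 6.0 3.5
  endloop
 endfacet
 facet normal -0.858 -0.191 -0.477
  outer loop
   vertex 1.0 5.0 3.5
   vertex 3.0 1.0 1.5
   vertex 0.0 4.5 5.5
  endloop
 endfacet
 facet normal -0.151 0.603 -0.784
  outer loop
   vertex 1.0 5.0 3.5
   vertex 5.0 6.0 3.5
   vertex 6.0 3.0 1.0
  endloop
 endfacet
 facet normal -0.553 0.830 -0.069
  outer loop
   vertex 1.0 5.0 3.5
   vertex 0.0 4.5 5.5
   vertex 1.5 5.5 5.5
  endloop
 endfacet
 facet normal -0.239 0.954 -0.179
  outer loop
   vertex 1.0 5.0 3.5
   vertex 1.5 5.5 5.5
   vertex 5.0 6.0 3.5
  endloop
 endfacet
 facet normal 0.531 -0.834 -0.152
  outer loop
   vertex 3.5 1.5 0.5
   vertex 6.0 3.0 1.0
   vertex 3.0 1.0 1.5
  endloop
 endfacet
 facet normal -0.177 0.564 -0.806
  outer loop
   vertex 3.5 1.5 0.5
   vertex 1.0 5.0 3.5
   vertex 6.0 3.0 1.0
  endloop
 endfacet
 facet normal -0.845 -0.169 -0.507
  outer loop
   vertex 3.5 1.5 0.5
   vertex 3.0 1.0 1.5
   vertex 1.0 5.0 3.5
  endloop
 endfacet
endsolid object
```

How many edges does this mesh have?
18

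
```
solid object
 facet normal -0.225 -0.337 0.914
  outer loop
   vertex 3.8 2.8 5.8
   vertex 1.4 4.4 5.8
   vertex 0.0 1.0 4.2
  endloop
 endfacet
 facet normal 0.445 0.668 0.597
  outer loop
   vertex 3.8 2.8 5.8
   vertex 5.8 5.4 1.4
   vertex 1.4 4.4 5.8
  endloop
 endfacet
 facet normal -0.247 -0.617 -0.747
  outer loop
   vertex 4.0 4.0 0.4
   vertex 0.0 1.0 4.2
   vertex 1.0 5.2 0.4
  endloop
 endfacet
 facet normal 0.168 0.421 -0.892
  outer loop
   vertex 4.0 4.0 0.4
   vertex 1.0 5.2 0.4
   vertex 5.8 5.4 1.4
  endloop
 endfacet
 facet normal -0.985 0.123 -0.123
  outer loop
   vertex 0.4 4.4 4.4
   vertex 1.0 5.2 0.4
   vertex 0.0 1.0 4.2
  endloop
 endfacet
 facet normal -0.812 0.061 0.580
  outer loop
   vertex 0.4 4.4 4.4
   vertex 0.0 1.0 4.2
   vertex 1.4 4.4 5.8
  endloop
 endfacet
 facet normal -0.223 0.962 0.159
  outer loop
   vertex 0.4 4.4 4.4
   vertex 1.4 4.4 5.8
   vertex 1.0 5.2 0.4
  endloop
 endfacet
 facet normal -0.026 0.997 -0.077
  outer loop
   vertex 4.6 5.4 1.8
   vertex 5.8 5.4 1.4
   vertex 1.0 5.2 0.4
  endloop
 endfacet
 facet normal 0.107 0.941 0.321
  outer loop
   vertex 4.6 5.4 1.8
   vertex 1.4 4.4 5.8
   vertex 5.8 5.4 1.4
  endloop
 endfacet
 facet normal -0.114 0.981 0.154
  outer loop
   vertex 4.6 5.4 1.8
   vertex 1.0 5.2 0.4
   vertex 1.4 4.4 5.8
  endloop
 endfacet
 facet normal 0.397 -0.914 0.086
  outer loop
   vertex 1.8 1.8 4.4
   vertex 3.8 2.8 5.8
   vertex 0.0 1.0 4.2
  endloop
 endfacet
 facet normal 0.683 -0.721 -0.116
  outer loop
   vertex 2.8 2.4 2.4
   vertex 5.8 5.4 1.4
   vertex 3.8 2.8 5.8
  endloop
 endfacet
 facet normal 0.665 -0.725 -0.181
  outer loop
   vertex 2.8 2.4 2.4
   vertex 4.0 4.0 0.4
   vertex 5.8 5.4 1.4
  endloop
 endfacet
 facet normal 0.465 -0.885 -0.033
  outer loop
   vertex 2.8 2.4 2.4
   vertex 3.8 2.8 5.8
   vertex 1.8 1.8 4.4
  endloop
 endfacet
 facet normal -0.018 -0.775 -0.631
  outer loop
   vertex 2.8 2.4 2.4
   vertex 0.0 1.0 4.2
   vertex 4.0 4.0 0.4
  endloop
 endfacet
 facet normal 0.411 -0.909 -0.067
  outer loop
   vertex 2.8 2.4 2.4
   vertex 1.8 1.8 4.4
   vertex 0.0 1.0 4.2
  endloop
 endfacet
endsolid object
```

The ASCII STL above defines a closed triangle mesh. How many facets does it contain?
16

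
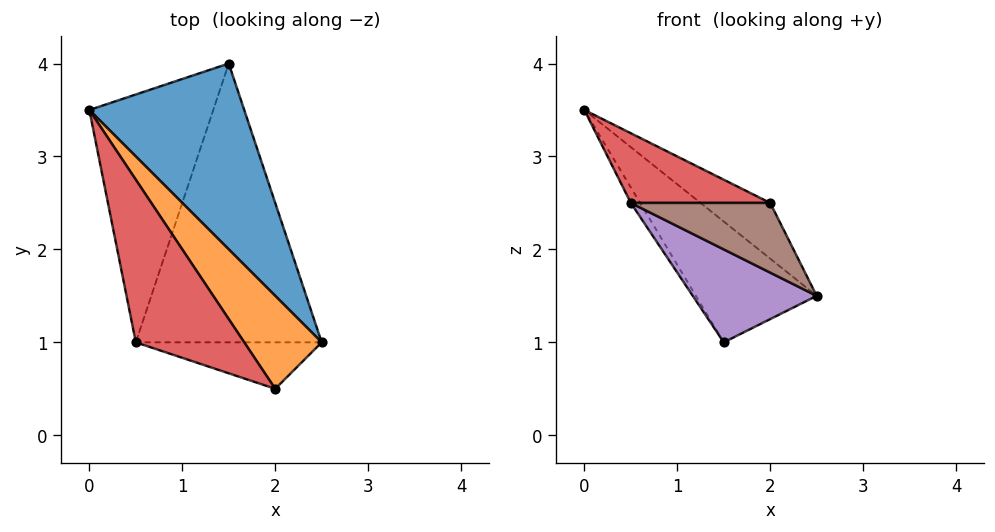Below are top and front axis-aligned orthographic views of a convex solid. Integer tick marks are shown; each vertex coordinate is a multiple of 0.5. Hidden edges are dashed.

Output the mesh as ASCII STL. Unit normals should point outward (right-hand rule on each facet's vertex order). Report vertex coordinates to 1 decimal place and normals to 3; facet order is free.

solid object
 facet normal 0.772 0.346 0.533
  outer loop
   vertex 1.5 4.0 1.0
   vertex 0.0 3.5 3.5
   vertex 2.5 1.0 1.5
  endloop
 endfacet
 facet normal 0.768 0.329 0.549
  outer loop
   vertex 2.0 0.5 2.5
   vertex 2.5 1.0 1.5
   vertex 0.0 3.5 3.5
  endloop
 endfacet
 facet normal -0.860 0.032 -0.510
  outer loop
   vertex 0.5 1.0 2.5
   vertex 0.0 3.5 3.5
   vertex 1.5 4.0 1.0
  endloop
 endfacet
 facet normal -0.130 -0.391 0.911
  outer loop
   vertex 0.5 1.0 2.5
   vertex 2.0 0.5 2.5
   vertex 0.0 3.5 3.5
  endloop
 endfacet
 facet normal -0.429 -0.286 -0.857
  outer loop
   vertex 0.5 1.0 2.5
   vertex 1.5 4.0 1.0
   vertex 2.5 1.0 1.5
  endloop
 endfacet
 facet normal -0.267 -0.802 -0.535
  outer loop
   vertex 0.5 1.0 2.5
   vertex 2.5 1.0 1.5
   vertex 2.0 0.5 2.5
  endloop
 endfacet
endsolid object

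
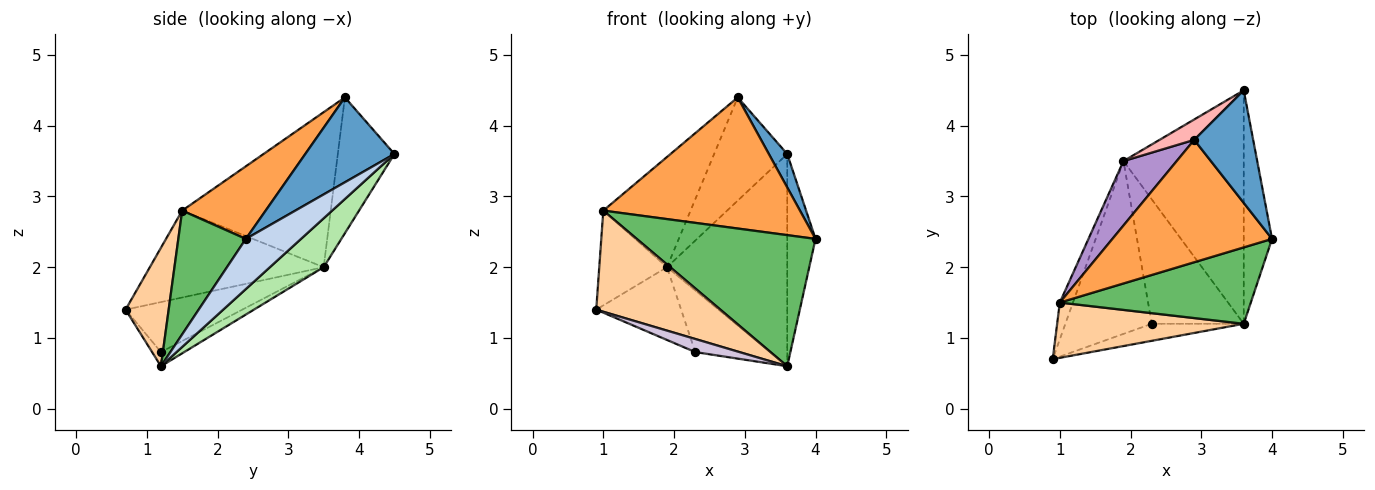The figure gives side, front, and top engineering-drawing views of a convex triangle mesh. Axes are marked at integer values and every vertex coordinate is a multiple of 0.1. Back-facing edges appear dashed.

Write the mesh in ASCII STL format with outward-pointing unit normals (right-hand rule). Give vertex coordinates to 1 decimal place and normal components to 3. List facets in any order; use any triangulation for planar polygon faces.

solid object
 facet normal 0.810 -0.167 0.562
  outer loop
   vertex 2.9 3.8 4.4
   vertex 4.0 2.4 2.4
   vertex 3.6 4.5 3.6
  endloop
 endfacet
 facet normal 0.795 0.408 -0.449
  outer loop
   vertex 3.6 1.2 0.6
   vertex 3.6 4.5 3.6
   vertex 4.0 2.4 2.4
  endloop
 endfacet
 facet normal 0.296 -0.698 0.652
  outer loop
   vertex 1.0 1.5 2.8
   vertex 4.0 2.4 2.4
   vertex 2.9 3.8 4.4
  endloop
 endfacet
 facet normal 0.291 -0.839 0.459
  outer loop
   vertex 1.0 1.5 2.8
   vertex 0.9 0.7 1.4
   vertex 3.6 1.2 0.6
  endloop
 endfacet
 facet normal 0.310 -0.821 0.479
  outer loop
   vertex 1.0 1.5 2.8
   vertex 3.6 1.2 0.6
   vertex 4.0 2.4 2.4
  endloop
 endfacet
 facet normal 0.288 0.644 -0.709
  outer loop
   vertex 1.9 3.5 2.0
   vertex 3.6 4.5 3.6
   vertex 3.6 1.2 0.6
  endloop
 endfacet
 facet normal -0.923 0.359 -0.139
  outer loop
   vertex 1.9 3.5 2.0
   vertex 0.9 0.7 1.4
   vertex 1.0 1.5 2.8
  endloop
 endfacet
 facet normal -0.605 0.781 0.154
  outer loop
   vertex 1.9 3.5 2.0
   vertex 2.9 3.8 4.4
   vertex 3.6 4.5 3.6
  endloop
 endfacet
 facet normal -0.827 0.486 0.284
  outer loop
   vertex 1.9 3.5 2.0
   vertex 1.0 1.5 2.8
   vertex 2.9 3.8 4.4
  endloop
 endfacet
 facet normal -0.121 -0.605 -0.787
  outer loop
   vertex 2.3 1.2 0.8
   vertex 3.6 1.2 0.6
   vertex 0.9 0.7 1.4
  endloop
 endfacet
 facet normal -0.471 0.342 -0.813
  outer loop
   vertex 2.3 1.2 0.8
   vertex 0.9 0.7 1.4
   vertex 1.9 3.5 2.0
  endloop
 endfacet
 facet normal -0.137 0.439 -0.888
  outer loop
   vertex 2.3 1.2 0.8
   vertex 1.9 3.5 2.0
   vertex 3.6 1.2 0.6
  endloop
 endfacet
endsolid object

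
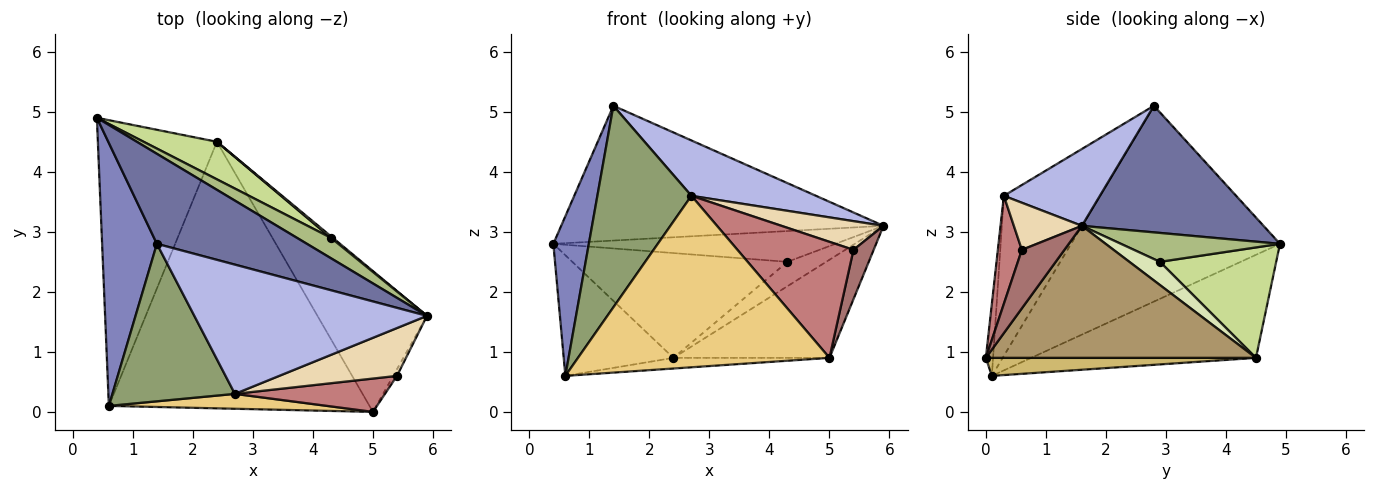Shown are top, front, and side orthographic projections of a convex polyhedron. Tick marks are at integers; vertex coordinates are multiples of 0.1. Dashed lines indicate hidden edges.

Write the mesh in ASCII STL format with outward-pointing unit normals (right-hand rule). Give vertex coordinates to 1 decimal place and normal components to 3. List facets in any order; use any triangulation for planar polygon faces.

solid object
 facet normal 0.424 0.753 0.503
  outer loop
   vertex 1.4 2.8 5.1
   vertex 5.9 1.6 3.1
   vertex 0.4 4.9 2.8
  endloop
 endfacet
 facet normal -0.950 -0.161 0.266
  outer loop
   vertex 1.4 2.8 5.1
   vertex 0.4 4.9 2.8
   vertex 0.6 0.1 0.6
  endloop
 endfacet
 facet normal -0.623 0.304 -0.720
  outer loop
   vertex 2.4 4.5 0.9
   vertex 0.6 0.1 0.6
   vertex 0.4 4.9 2.8
  endloop
 endfacet
 facet normal 0.290 -0.377 0.880
  outer loop
   vertex 2.7 0.3 3.6
   vertex 5.9 1.6 3.1
   vertex 1.4 2.8 5.1
  endloop
 endfacet
 facet normal -0.627 -0.614 0.480
  outer loop
   vertex 2.7 0.3 3.6
   vertex 1.4 2.8 5.1
   vertex 0.6 0.1 0.6
  endloop
 endfacet
 facet normal 0.425 0.754 0.500
  outer loop
   vertex 4.3 2.9 2.5
   vertex 0.4 4.9 2.8
   vertex 5.9 1.6 3.1
  endloop
 endfacet
 facet normal 0.453 0.839 0.301
  outer loop
   vertex 4.3 2.9 2.5
   vertex 2.4 4.5 0.9
   vertex 0.4 4.9 2.8
  endloop
 endfacet
 facet normal 0.619 0.784 0.050
  outer loop
   vertex 4.3 2.9 2.5
   vertex 5.9 1.6 3.1
   vertex 2.4 4.5 0.9
  endloop
 endfacet
 facet normal 0.703 0.406 -0.583
  outer loop
   vertex 5.0 0.0 0.9
   vertex 2.4 4.5 0.9
   vertex 5.9 1.6 3.1
  endloop
 endfacet
 facet normal 0.069 0.040 -0.997
  outer loop
   vertex 5.0 0.0 0.9
   vertex 0.6 0.1 0.6
   vertex 2.4 4.5 0.9
  endloop
 endfacet
 facet normal -0.029 -0.996 0.086
  outer loop
   vertex 5.0 0.0 0.9
   vertex 2.7 0.3 3.6
   vertex 0.6 0.1 0.6
  endloop
 endfacet
 facet normal 0.324 -0.487 0.811
  outer loop
   vertex 5.4 0.6 2.7
   vertex 5.9 1.6 3.1
   vertex 2.7 0.3 3.6
  endloop
 endfacet
 facet normal 0.902 -0.428 -0.058
  outer loop
   vertex 5.4 0.6 2.7
   vertex 5.0 0.0 0.9
   vertex 5.9 1.6 3.1
  endloop
 endfacet
 facet normal 0.195 -0.943 0.271
  outer loop
   vertex 5.4 0.6 2.7
   vertex 2.7 0.3 3.6
   vertex 5.0 0.0 0.9
  endloop
 endfacet
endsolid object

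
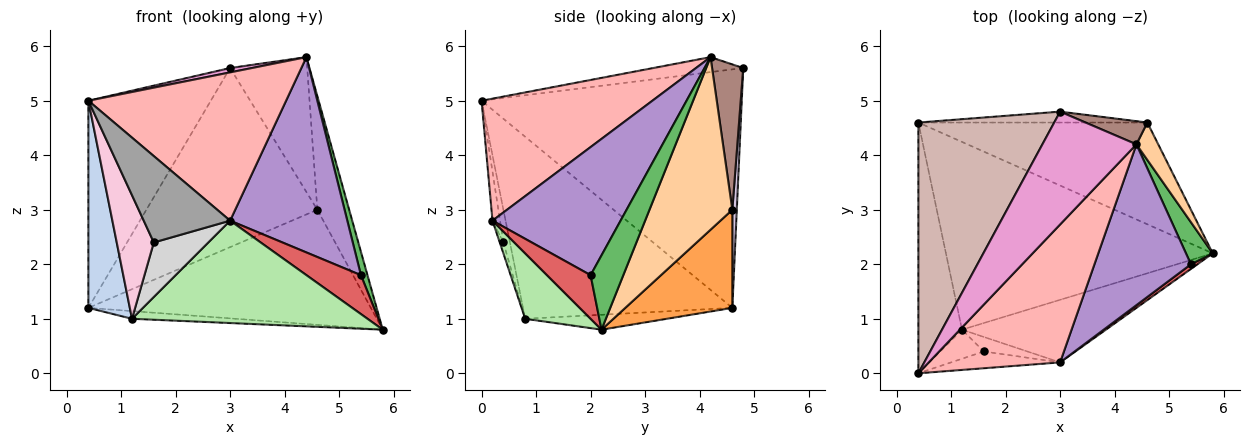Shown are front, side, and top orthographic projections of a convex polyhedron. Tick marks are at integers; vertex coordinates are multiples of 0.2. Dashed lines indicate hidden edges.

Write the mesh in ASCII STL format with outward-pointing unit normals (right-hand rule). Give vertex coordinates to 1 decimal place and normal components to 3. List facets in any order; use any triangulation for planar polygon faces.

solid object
 facet normal -0.056 0.041 -0.998
  outer loop
   vertex 1.2 0.8 1.0
   vertex 0.4 4.6 1.2
   vertex 5.8 2.2 0.8
  endloop
 endfacet
 facet normal -0.955 -0.189 -0.229
  outer loop
   vertex 1.2 0.8 1.0
   vertex 0.4 0.0 5.0
   vertex 0.4 4.6 1.2
  endloop
 endfacet
 facet normal 0.273 0.721 -0.637
  outer loop
   vertex 4.6 4.6 3.0
   vertex 5.8 2.2 0.8
   vertex 0.4 4.6 1.2
  endloop
 endfacet
 facet normal 0.927 0.356 0.117
  outer loop
   vertex 4.6 4.6 3.0
   vertex 4.4 4.2 5.8
   vertex 5.8 2.2 0.8
  endloop
 endfacet
 facet normal 0.925 -0.185 0.333
  outer loop
   vertex 5.4 2.0 1.8
   vertex 5.8 2.2 0.8
   vertex 4.4 4.2 5.8
  endloop
 endfacet
 facet normal 0.231 -0.830 -0.507
  outer loop
   vertex 3.0 0.2 2.8
   vertex 1.2 0.8 1.0
   vertex 5.8 2.2 0.8
  endloop
 endfacet
 facet normal 0.622 -0.777 0.093
  outer loop
   vertex 3.0 0.2 2.8
   vertex 5.8 2.2 0.8
   vertex 5.4 2.0 1.8
  endloop
 endfacet
 facet normal 0.535 -0.619 0.576
  outer loop
   vertex 3.0 0.2 2.8
   vertex 4.4 4.2 5.8
   vertex 0.4 0.0 5.0
  endloop
 endfacet
 facet normal 0.645 -0.590 0.486
  outer loop
   vertex 3.0 0.2 2.8
   vertex 5.4 2.0 1.8
   vertex 4.4 4.2 5.8
  endloop
 endfacet
 facet normal 0.026 0.998 -0.061
  outer loop
   vertex 3.0 4.8 5.6
   vertex 4.6 4.6 3.0
   vertex 0.4 4.6 1.2
  endloop
 endfacet
 facet normal 0.370 0.916 0.157
  outer loop
   vertex 3.0 4.8 5.6
   vertex 4.4 4.2 5.8
   vertex 4.6 4.6 3.0
  endloop
 endfacet
 facet normal -0.804 0.378 0.458
  outer loop
   vertex 3.0 4.8 5.6
   vertex 0.4 4.6 1.2
   vertex 0.4 0.0 5.0
  endloop
 endfacet
 facet normal -0.157 -0.038 0.987
  outer loop
   vertex 3.0 4.8 5.6
   vertex 0.4 0.0 5.0
   vertex 4.4 4.2 5.8
  endloop
 endfacet
 facet normal -0.169 -0.959 -0.226
  outer loop
   vertex 1.6 0.4 2.4
   vertex 0.4 0.0 5.0
   vertex 1.2 0.8 1.0
  endloop
 endfacet
 facet normal -0.085 -0.978 -0.190
  outer loop
   vertex 1.6 0.4 2.4
   vertex 3.0 0.2 2.8
   vertex 0.4 0.0 5.0
  endloop
 endfacet
 facet normal -0.064 -0.964 -0.257
  outer loop
   vertex 1.6 0.4 2.4
   vertex 1.2 0.8 1.0
   vertex 3.0 0.2 2.8
  endloop
 endfacet
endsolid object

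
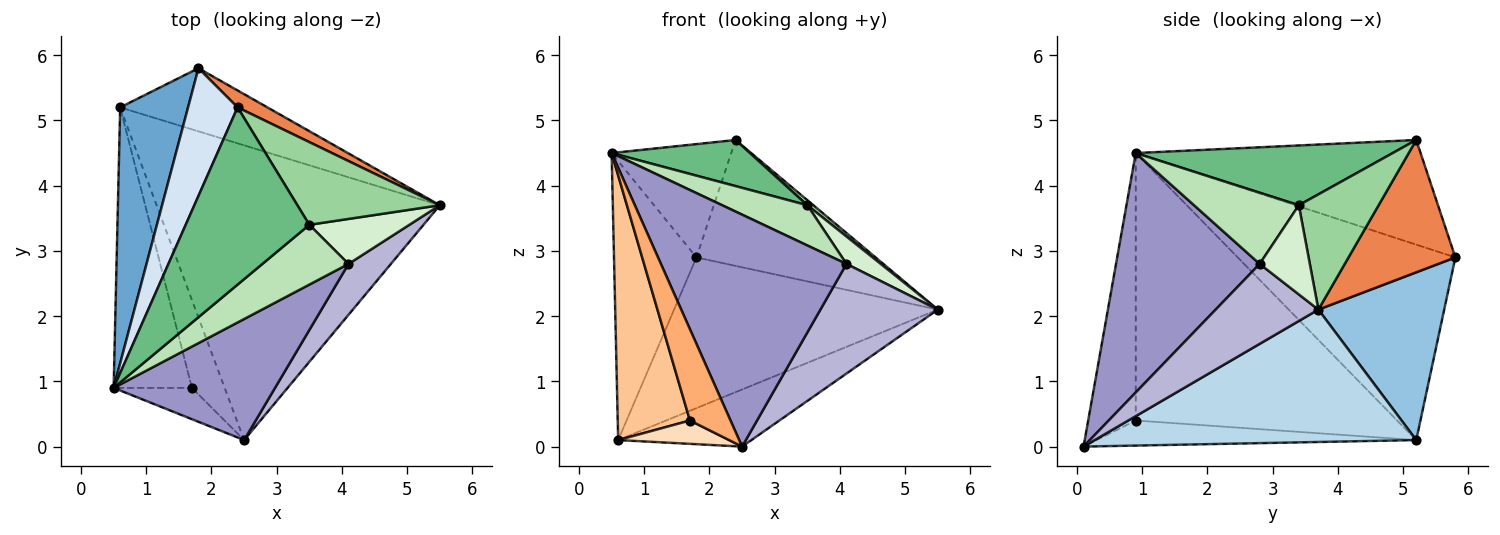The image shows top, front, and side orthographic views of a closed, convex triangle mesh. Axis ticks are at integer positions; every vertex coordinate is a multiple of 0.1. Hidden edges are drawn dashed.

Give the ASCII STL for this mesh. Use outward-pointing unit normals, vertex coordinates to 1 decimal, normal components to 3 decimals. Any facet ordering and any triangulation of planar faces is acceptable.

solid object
 facet normal -0.889 0.337 0.309
  outer loop
   vertex 0.6 5.2 0.1
   vertex 0.5 0.9 4.5
   vertex 1.8 5.8 2.9
  endloop
 endfacet
 facet normal 0.403 0.844 -0.354
  outer loop
   vertex 0.6 5.2 0.1
   vertex 1.8 5.8 2.9
   vertex 5.5 3.7 2.1
  endloop
 endfacet
 facet normal 0.417 0.173 -0.892
  outer loop
   vertex 0.6 5.2 0.1
   vertex 5.5 3.7 2.1
   vertex 2.5 0.1 0.0
  endloop
 endfacet
 facet normal -0.845 0.355 0.400
  outer loop
   vertex 2.4 5.2 4.7
   vertex 1.8 5.8 2.9
   vertex 0.5 0.9 4.5
  endloop
 endfacet
 facet normal 0.509 0.853 0.115
  outer loop
   vertex 2.4 5.2 4.7
   vertex 5.5 3.7 2.1
   vertex 1.8 5.8 2.9
  endloop
 endfacet
 facet normal -0.742 -0.634 -0.217
  outer loop
   vertex 1.7 0.9 0.4
   vertex 2.5 0.1 0.0
   vertex 0.5 0.9 4.5
  endloop
 endfacet
 facet normal -0.928 -0.256 -0.272
  outer loop
   vertex 1.7 0.9 0.4
   vertex 0.5 0.9 4.5
   vertex 0.6 5.2 0.1
  endloop
 endfacet
 facet normal -0.595 -0.206 -0.777
  outer loop
   vertex 1.7 0.9 0.4
   vertex 0.6 5.2 0.1
   vertex 2.5 0.1 0.0
  endloop
 endfacet
 facet normal 0.424 -0.228 0.877
  outer loop
   vertex 3.5 3.4 3.7
   vertex 2.4 5.2 4.7
   vertex 0.5 0.9 4.5
  endloop
 endfacet
 facet normal 0.628 -0.047 0.777
  outer loop
   vertex 3.5 3.4 3.7
   vertex 5.5 3.7 2.1
   vertex 2.4 5.2 4.7
  endloop
 endfacet
 facet normal 0.566 -0.460 0.684
  outer loop
   vertex 4.1 2.8 2.8
   vertex 3.5 3.4 3.7
   vertex 0.5 0.9 4.5
  endloop
 endfacet
 facet normal 0.606 -0.414 0.680
  outer loop
   vertex 4.1 2.8 2.8
   vertex 5.5 3.7 2.1
   vertex 3.5 3.4 3.7
  endloop
 endfacet
 facet normal 0.566 -0.731 0.381
  outer loop
   vertex 4.1 2.8 2.8
   vertex 0.5 0.9 4.5
   vertex 2.5 0.1 0.0
  endloop
 endfacet
 facet normal 0.622 -0.710 0.330
  outer loop
   vertex 4.1 2.8 2.8
   vertex 2.5 0.1 0.0
   vertex 5.5 3.7 2.1
  endloop
 endfacet
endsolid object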